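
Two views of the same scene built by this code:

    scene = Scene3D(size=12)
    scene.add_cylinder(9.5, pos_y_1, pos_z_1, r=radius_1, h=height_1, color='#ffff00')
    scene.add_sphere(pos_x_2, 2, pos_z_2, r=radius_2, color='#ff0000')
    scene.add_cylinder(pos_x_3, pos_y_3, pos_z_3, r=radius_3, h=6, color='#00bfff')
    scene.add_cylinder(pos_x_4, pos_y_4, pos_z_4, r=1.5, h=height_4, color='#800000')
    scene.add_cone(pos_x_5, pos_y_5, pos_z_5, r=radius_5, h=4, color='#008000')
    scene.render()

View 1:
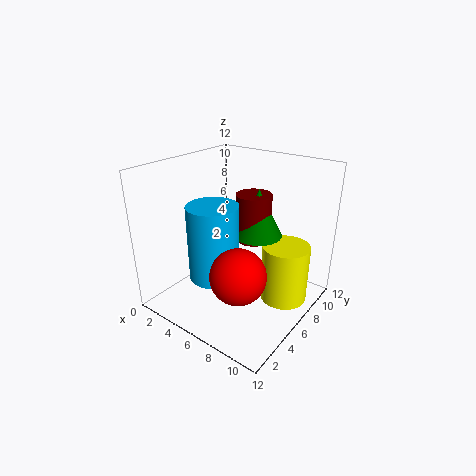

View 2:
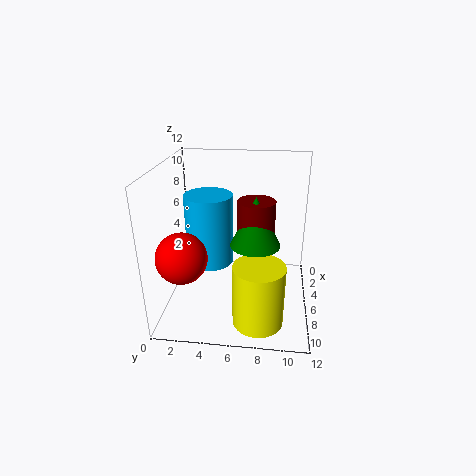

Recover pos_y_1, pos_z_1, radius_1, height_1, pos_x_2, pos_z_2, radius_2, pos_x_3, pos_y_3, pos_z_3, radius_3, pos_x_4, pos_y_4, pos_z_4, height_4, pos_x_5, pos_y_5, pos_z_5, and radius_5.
pos_y_1 = 8, pos_z_1 = 0.5, radius_1 = 2, height_1 = 5, pos_x_2 = 9, pos_z_2 = 5.5, radius_2 = 2, pos_x_3 = 5.5, pos_y_3 = 3.5, pos_z_3 = 3.5, radius_3 = 2, pos_x_4 = 6.5, pos_y_4 = 7.5, pos_z_4 = 5.5, height_4 = 4, pos_x_5 = 7, pos_y_5 = 7.5, pos_z_5 = 6, radius_5 = 2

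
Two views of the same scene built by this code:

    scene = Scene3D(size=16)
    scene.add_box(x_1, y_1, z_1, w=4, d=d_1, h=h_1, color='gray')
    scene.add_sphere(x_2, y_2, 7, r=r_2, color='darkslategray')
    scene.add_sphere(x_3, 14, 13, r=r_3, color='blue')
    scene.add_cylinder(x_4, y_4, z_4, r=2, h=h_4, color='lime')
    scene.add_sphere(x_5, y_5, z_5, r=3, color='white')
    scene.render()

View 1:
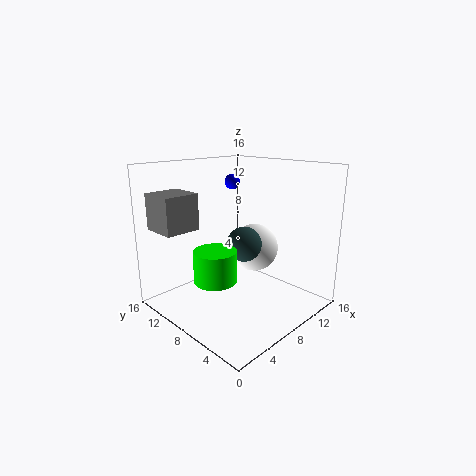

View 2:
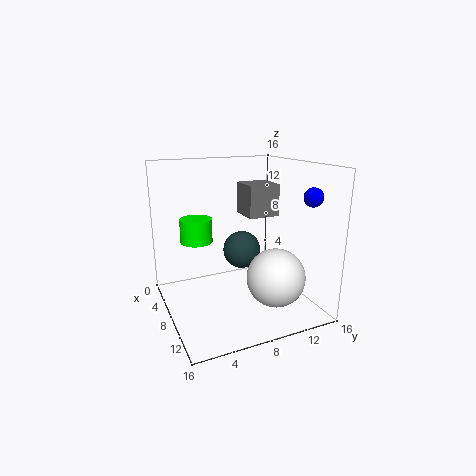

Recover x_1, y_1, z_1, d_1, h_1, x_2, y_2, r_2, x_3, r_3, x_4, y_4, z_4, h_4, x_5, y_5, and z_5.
x_1 = 1; y_1 = 11; z_1 = 9; d_1 = 4; h_1 = 4; x_2 = 9; y_2 = 8; r_2 = 2; x_3 = 13; r_3 = 1; x_4 = 2; y_4 = 5; z_4 = 6; h_4 = 3; x_5 = 13; y_5 = 10; z_5 = 5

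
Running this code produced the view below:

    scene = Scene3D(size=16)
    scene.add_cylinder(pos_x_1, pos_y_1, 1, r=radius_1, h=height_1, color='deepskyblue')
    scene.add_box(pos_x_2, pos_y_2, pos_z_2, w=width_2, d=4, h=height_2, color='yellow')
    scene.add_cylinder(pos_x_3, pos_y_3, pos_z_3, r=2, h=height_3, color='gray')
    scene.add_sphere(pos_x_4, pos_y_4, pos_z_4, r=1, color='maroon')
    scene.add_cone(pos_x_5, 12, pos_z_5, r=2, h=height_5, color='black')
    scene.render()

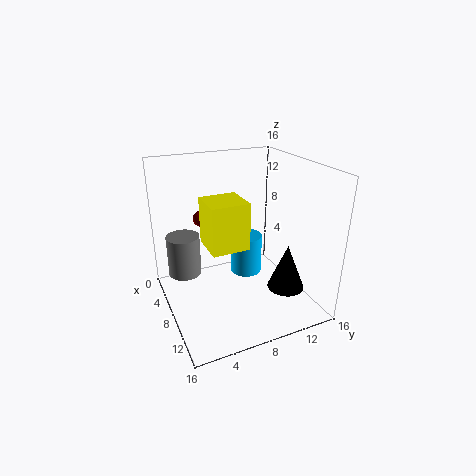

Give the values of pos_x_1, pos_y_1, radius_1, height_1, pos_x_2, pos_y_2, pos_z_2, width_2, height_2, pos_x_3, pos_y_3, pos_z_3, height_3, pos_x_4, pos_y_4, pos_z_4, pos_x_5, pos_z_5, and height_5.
pos_x_1 = 4
pos_y_1 = 11
radius_1 = 2
height_1 = 5
pos_x_2 = 7
pos_y_2 = 4
pos_z_2 = 8
width_2 = 4
height_2 = 5
pos_x_3 = 3
pos_y_3 = 3
pos_z_3 = 2
height_3 = 5
pos_x_4 = 1
pos_y_4 = 6
pos_z_4 = 8
pos_x_5 = 12
pos_z_5 = 3
height_5 = 5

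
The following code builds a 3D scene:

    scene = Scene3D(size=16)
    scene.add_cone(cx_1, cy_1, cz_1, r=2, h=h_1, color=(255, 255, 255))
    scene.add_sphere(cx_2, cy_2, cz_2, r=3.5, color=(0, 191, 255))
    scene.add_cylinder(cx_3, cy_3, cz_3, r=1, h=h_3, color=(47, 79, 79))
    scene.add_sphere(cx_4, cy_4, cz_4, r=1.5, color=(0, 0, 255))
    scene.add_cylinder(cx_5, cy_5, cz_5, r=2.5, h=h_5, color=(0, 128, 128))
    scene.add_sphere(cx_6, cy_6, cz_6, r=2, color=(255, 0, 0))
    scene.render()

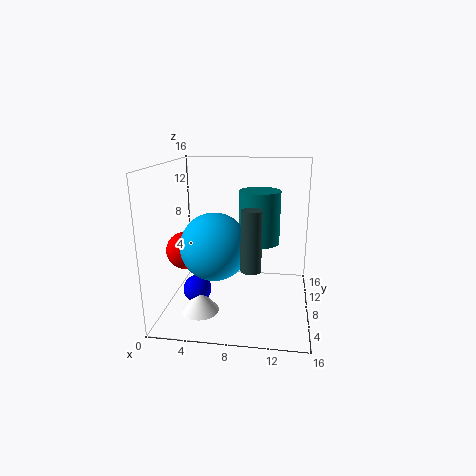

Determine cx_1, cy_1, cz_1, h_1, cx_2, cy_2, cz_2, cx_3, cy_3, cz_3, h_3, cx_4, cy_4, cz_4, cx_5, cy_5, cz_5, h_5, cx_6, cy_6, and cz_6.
cx_1 = 4.5, cy_1 = 4, cz_1 = 1, h_1 = 2.5, cx_2 = 6, cy_2 = 5, cz_2 = 8, cx_3 = 10, cy_3 = 3, cz_3 = 6.5, h_3 = 6, cx_4 = 4, cy_4 = 5, cz_4 = 3, cx_5 = 10, cy_5 = 12.5, cz_5 = 6, h_5 = 6.5, cx_6 = 2.5, cy_6 = 6, cz_6 = 7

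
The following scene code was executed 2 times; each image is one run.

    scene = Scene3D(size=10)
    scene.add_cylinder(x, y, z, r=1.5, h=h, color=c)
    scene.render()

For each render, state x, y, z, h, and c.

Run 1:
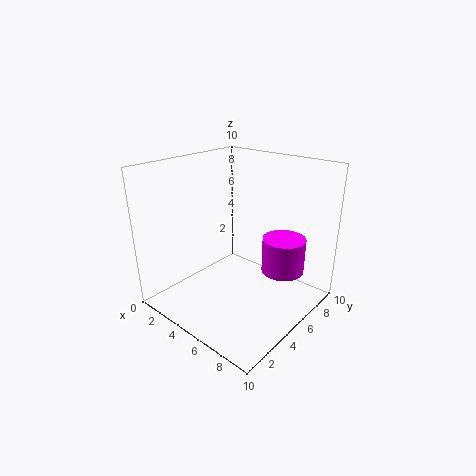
x = 7.5; y = 7; z = 2.5; h = 2.5; c = 'magenta'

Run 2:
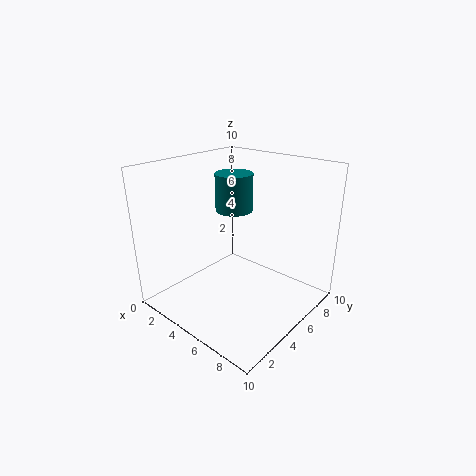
x = 2; y = 8; z = 5.5; h = 3; c = 'teal'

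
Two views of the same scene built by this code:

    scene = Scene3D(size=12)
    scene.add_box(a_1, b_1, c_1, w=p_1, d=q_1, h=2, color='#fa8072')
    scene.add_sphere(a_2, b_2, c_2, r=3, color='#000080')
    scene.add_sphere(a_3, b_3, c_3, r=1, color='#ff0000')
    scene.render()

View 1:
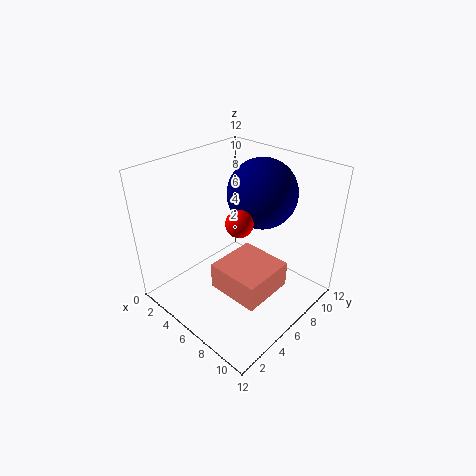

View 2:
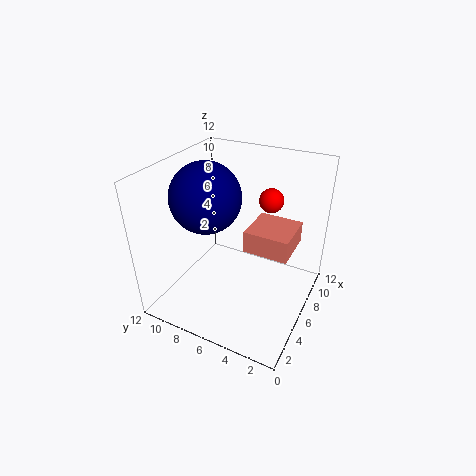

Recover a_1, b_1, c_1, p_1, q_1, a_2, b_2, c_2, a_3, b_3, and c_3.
a_1 = 7
b_1 = 2
c_1 = 4
p_1 = 4
q_1 = 4
a_2 = 6
b_2 = 9
c_2 = 9
a_3 = 8
b_3 = 4
c_3 = 9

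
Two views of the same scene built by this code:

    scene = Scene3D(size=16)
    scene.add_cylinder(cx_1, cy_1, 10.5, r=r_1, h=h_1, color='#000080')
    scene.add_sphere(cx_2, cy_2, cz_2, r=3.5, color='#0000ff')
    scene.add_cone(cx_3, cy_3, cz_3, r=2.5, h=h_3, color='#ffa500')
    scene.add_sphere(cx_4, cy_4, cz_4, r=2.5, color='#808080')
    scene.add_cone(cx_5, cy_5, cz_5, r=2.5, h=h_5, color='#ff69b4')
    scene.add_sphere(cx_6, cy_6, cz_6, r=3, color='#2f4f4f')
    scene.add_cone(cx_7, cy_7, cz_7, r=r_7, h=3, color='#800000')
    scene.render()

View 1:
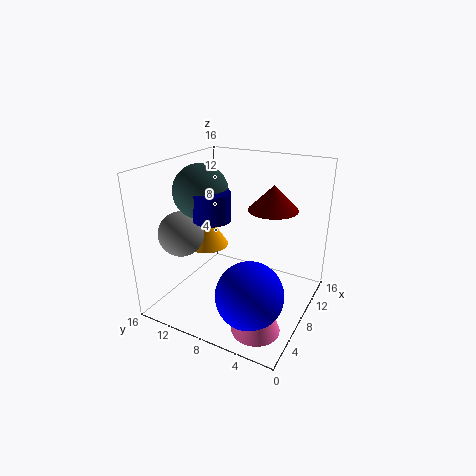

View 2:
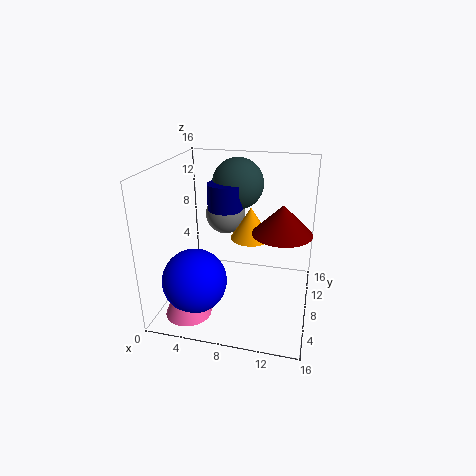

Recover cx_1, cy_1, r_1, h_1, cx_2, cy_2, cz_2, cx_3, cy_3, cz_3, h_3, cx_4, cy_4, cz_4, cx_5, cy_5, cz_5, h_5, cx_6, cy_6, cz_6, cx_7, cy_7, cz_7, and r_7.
cx_1 = 6
cy_1 = 10
r_1 = 2
h_1 = 3
cx_2 = 4
cy_2 = 4.5
cz_2 = 4
cx_3 = 8.5
cy_3 = 12.5
cz_3 = 6
h_3 = 4
cx_4 = 5
cy_4 = 13.5
cz_4 = 8.5
cx_5 = 3.5
cy_5 = 3.5
cz_5 = 0.5
h_5 = 6
cx_6 = 7
cy_6 = 12
cz_6 = 13
cx_7 = 13
cy_7 = 6
cz_7 = 10
r_7 = 3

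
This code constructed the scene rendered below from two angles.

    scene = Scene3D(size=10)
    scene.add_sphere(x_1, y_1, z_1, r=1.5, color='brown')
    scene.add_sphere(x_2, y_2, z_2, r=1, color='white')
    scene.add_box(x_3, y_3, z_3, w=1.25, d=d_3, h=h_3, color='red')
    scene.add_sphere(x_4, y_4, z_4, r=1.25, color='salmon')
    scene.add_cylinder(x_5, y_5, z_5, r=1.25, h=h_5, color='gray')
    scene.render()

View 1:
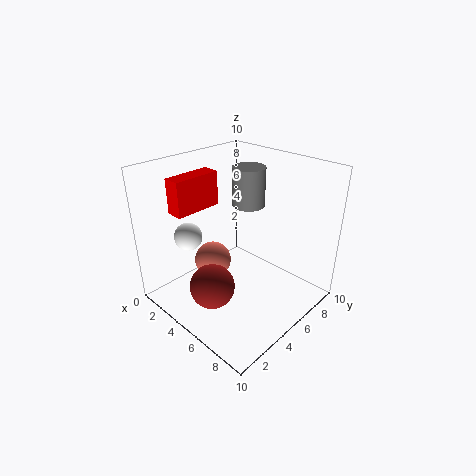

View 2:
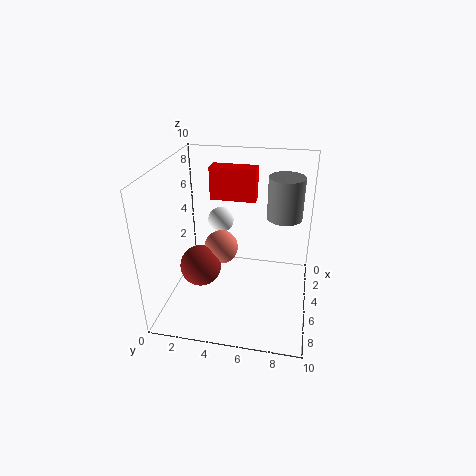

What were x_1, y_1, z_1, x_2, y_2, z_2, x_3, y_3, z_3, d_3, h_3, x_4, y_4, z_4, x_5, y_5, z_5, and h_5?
x_1 = 5.25
y_1 = 2.25
z_1 = 2.5
x_2 = 2
y_2 = 3
z_2 = 4.75
x_3 = 1
y_3 = 2.25
z_3 = 6.5
d_3 = 3.5
h_3 = 2.5
x_4 = 4
y_4 = 3.5
z_4 = 3.5
x_5 = 3.25
y_5 = 8
z_5 = 6
h_5 = 3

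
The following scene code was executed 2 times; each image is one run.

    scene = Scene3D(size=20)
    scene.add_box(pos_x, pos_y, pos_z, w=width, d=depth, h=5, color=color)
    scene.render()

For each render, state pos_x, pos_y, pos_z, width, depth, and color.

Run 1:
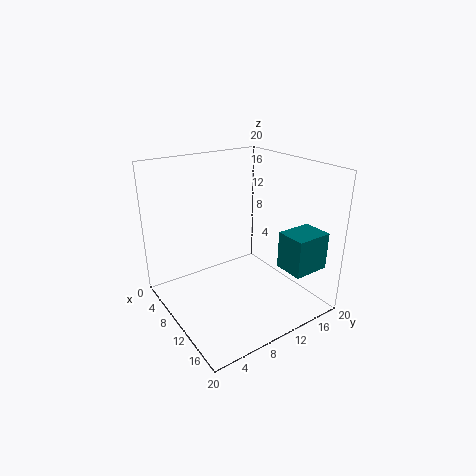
pos_x = 15; pos_y = 13; pos_z = 7; width = 4; depth = 5; color = 'teal'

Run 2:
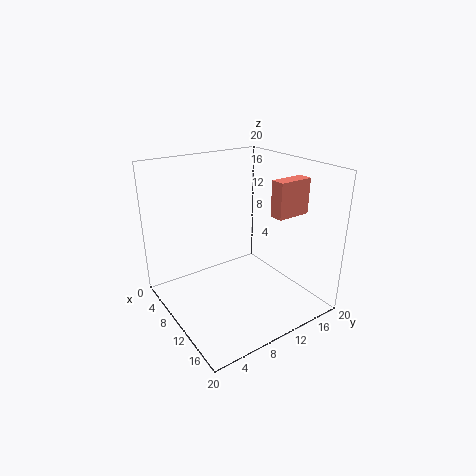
pos_x = 12; pos_y = 14; pos_z = 13; width = 2; depth = 5; color = 'salmon'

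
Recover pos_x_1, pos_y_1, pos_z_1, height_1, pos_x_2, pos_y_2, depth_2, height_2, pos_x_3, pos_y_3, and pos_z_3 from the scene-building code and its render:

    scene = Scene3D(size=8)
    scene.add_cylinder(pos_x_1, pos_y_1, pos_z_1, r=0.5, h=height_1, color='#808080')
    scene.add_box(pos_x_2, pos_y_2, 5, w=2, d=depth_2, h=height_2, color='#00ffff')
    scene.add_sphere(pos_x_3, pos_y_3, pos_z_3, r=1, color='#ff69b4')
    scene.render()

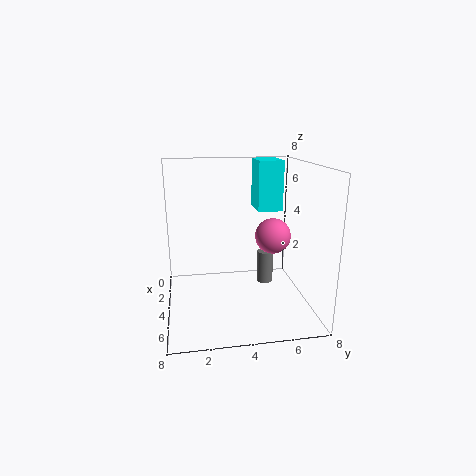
pos_x_1 = 2.5, pos_y_1 = 6, pos_z_1 = 0.5, height_1 = 2, pos_x_2 = 0.5, pos_y_2 = 5.5, depth_2 = 1.5, height_2 = 3, pos_x_3 = 4, pos_y_3 = 6, pos_z_3 = 4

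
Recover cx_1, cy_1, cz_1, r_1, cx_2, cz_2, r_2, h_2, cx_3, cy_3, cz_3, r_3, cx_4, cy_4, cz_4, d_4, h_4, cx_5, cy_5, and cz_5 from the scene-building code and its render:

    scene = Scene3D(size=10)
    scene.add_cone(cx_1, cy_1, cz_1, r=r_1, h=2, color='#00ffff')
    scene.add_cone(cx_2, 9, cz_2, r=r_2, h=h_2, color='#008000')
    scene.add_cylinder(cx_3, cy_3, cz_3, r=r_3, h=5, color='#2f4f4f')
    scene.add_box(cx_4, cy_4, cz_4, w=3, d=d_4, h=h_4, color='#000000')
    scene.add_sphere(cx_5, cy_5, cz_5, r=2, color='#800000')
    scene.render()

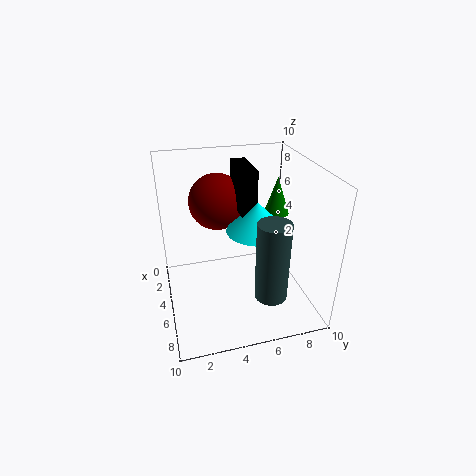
cx_1 = 6, cy_1 = 6, cz_1 = 6, r_1 = 2, cx_2 = 2, cz_2 = 5, r_2 = 1, h_2 = 3, cx_3 = 9, cy_3 = 6, cz_3 = 3, r_3 = 1, cx_4 = 3, cy_4 = 5, cz_4 = 7, d_4 = 1, h_4 = 3, cx_5 = 3, cy_5 = 4, cz_5 = 7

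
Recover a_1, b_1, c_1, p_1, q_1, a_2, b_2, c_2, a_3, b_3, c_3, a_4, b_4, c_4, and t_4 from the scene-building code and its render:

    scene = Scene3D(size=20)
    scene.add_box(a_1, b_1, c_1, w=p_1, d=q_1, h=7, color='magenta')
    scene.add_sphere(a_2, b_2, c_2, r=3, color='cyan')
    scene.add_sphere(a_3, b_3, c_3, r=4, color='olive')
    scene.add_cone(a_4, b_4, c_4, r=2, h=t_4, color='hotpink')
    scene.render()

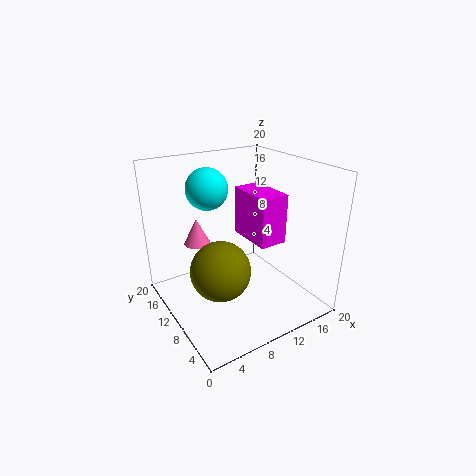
a_1 = 12
b_1 = 7
c_1 = 9
p_1 = 4
q_1 = 7
a_2 = 8
b_2 = 15
c_2 = 16
a_3 = 6
b_3 = 8
c_3 = 7
a_4 = 7
b_4 = 17
c_4 = 7
t_4 = 4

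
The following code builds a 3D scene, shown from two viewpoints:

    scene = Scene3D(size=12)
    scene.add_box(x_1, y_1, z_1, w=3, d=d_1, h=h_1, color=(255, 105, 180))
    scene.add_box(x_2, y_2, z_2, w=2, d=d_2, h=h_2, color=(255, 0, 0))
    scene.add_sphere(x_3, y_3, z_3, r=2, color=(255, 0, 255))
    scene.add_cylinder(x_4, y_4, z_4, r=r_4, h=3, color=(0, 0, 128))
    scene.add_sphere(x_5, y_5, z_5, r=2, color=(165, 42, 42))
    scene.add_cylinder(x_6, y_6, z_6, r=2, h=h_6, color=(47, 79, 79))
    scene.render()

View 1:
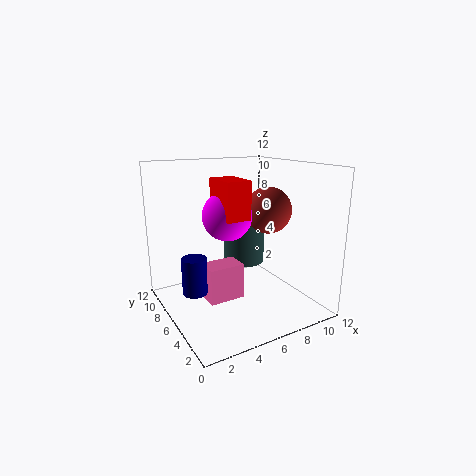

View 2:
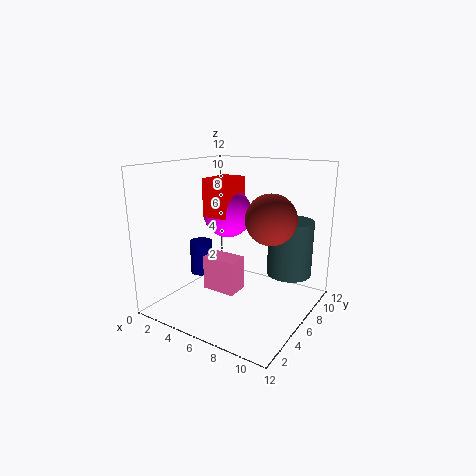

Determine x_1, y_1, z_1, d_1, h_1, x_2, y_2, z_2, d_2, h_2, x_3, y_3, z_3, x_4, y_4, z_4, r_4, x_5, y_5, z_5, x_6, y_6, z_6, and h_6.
x_1 = 3; y_1 = 5; z_1 = 1; d_1 = 2; h_1 = 3; x_2 = 4; y_2 = 4; z_2 = 8; d_2 = 3; h_2 = 3; x_3 = 5; y_3 = 6; z_3 = 8; x_4 = 2; y_4 = 6; z_4 = 2; r_4 = 1; x_5 = 9; y_5 = 6; z_5 = 8; x_6 = 9; y_6 = 10; z_6 = 2; h_6 = 5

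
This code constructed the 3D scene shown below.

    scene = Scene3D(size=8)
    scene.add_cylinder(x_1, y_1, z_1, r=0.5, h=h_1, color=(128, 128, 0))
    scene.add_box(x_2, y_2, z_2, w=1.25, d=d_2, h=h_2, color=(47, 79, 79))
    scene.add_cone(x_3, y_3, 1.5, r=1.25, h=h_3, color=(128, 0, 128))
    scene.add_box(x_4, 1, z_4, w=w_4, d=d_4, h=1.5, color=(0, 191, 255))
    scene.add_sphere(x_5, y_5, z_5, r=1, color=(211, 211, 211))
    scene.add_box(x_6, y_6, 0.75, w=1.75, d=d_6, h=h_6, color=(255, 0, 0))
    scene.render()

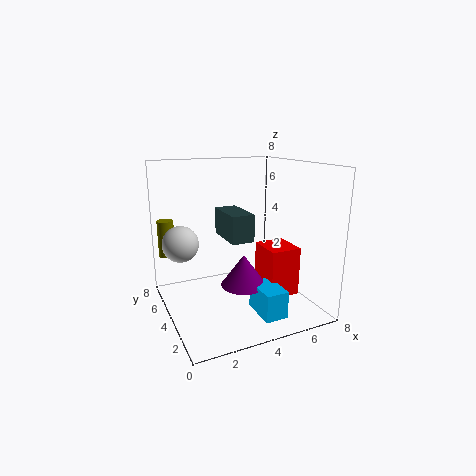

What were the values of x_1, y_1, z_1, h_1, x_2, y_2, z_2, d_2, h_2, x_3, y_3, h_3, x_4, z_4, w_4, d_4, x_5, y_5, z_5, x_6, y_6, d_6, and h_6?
x_1 = 0.75, y_1 = 7.5, z_1 = 2.25, h_1 = 2.25, x_2 = 3.25, y_2 = 3, z_2 = 4, d_2 = 2.5, h_2 = 1.5, x_3 = 4, y_3 = 3.25, h_3 = 1.75, x_4 = 4.25, z_4 = 0.25, w_4 = 1.25, d_4 = 2, x_5 = 1, y_5 = 5, z_5 = 3.75, x_6 = 5.25, y_6 = 2.25, d_6 = 2, h_6 = 2.75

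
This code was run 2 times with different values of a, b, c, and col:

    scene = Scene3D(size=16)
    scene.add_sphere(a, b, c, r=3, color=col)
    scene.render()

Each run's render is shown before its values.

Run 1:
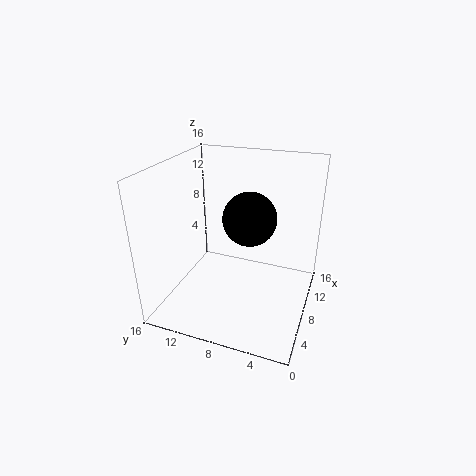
a = 9; b = 7; c = 10; col = 'black'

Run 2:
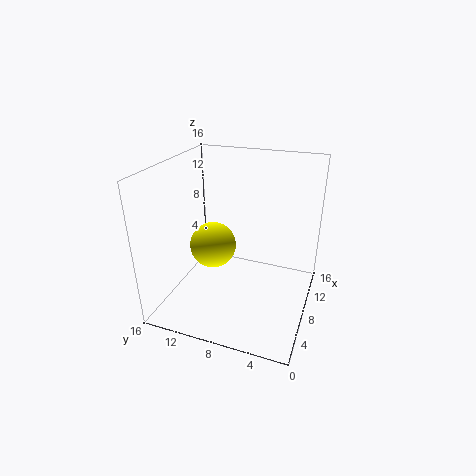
a = 12; b = 13; c = 4; col = 'yellow'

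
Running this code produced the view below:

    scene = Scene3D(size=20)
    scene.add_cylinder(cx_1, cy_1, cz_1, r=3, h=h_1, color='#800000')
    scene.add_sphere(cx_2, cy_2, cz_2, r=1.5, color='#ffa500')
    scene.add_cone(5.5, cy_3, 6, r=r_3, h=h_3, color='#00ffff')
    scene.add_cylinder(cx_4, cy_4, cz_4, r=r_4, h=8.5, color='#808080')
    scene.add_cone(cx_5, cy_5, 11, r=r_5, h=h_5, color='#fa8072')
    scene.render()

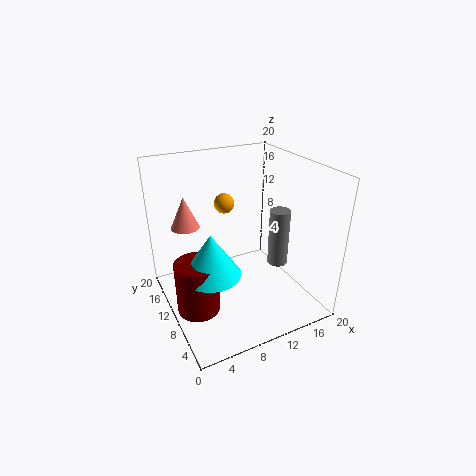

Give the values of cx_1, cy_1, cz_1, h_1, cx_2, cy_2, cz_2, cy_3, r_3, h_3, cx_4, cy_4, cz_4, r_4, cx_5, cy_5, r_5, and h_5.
cx_1 = 3.5, cy_1 = 9.5, cz_1 = 0.5, h_1 = 7.5, cx_2 = 10.5, cy_2 = 15.5, cz_2 = 13, cy_3 = 9, r_3 = 4, h_3 = 6, cx_4 = 16.5, cy_4 = 9.5, cz_4 = 4.5, r_4 = 1.5, cx_5 = 4, cy_5 = 14.5, r_5 = 2, h_5 = 4.5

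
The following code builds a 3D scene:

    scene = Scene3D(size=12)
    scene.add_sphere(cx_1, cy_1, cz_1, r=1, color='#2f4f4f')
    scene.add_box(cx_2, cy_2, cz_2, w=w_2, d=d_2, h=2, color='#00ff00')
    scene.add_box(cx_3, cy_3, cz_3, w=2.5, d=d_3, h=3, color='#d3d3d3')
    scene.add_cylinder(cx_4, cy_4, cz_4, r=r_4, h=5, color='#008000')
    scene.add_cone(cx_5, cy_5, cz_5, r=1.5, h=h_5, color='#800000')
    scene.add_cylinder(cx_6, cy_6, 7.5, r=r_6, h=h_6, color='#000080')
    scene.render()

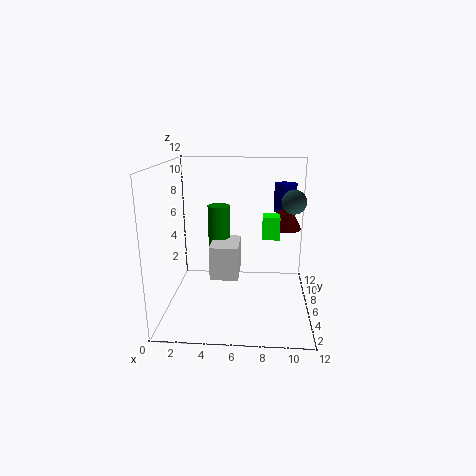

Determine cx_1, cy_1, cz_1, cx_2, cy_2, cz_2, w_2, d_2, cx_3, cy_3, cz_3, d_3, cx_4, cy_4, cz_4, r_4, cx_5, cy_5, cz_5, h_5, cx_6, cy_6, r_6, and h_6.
cx_1 = 10.5, cy_1 = 6.5, cz_1 = 9, cx_2 = 8, cy_2 = 7, cz_2 = 5.5, w_2 = 1.5, d_2 = 1.5, cx_3 = 3.5, cy_3 = 6, cz_3 = 2, d_3 = 3.5, cx_4 = 4, cy_4 = 9, cz_4 = 3, r_4 = 1, cx_5 = 10, cy_5 = 9, cz_5 = 6, h_5 = 3, cx_6 = 10, cy_6 = 9.5, r_6 = 1, h_6 = 2.5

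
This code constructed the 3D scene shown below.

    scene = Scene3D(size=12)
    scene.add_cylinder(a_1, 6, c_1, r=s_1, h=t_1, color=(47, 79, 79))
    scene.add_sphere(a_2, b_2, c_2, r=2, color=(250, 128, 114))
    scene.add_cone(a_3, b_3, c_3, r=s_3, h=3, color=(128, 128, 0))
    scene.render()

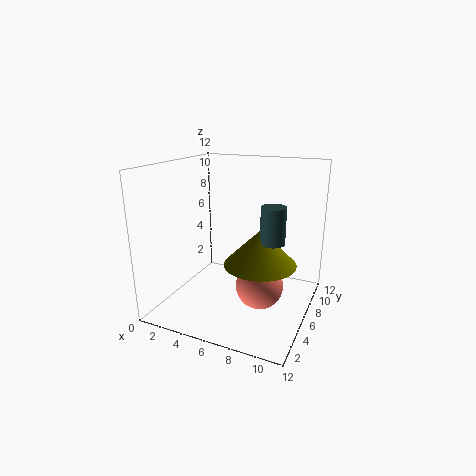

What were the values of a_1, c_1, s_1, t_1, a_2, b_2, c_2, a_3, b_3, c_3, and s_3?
a_1 = 9
c_1 = 6
s_1 = 1
t_1 = 3
a_2 = 8
b_2 = 6
c_2 = 2
a_3 = 8
b_3 = 6
c_3 = 4
s_3 = 3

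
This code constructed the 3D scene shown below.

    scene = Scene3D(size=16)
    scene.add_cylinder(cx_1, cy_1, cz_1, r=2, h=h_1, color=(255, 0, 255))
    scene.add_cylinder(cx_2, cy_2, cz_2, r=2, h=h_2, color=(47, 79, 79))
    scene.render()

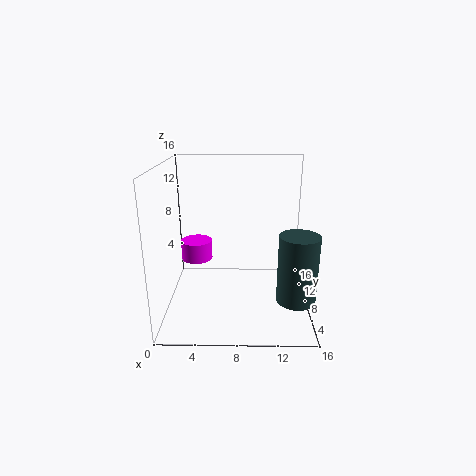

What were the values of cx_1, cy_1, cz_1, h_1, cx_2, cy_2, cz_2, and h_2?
cx_1 = 2.5, cy_1 = 13.5, cz_1 = 3, h_1 = 2.5, cx_2 = 14, cy_2 = 3.5, cz_2 = 3, h_2 = 7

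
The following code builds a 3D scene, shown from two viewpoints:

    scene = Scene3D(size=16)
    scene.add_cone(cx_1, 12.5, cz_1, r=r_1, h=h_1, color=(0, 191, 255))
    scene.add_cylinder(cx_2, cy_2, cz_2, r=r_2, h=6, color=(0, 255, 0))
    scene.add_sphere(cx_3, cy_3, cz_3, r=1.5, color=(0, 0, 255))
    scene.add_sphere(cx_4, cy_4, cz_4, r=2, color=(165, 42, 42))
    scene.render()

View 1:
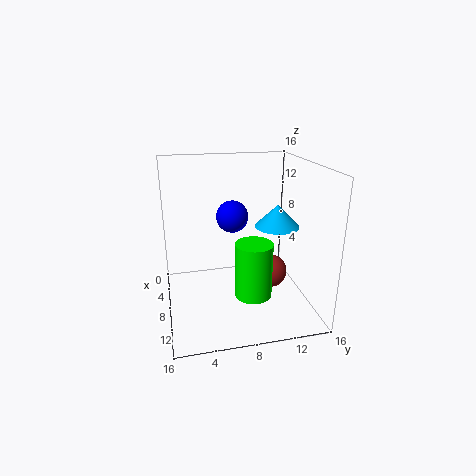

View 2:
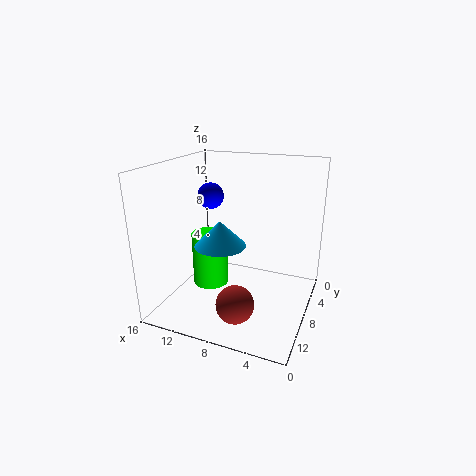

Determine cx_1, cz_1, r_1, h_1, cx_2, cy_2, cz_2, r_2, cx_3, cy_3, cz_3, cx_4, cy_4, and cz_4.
cx_1 = 8
cz_1 = 9
r_1 = 2.5
h_1 = 2.5
cx_2 = 11
cy_2 = 9
cz_2 = 2.5
r_2 = 2
cx_3 = 12
cy_3 = 6.5
cz_3 = 12
cx_4 = 6.5
cy_4 = 12.5
cz_4 = 2.5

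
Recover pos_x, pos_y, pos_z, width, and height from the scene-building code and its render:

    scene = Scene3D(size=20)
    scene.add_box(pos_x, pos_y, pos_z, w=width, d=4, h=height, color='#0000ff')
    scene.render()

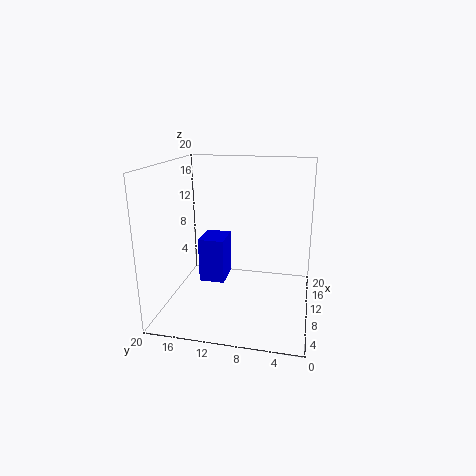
pos_x = 13, pos_y = 13, pos_z = 1, width = 5, height = 7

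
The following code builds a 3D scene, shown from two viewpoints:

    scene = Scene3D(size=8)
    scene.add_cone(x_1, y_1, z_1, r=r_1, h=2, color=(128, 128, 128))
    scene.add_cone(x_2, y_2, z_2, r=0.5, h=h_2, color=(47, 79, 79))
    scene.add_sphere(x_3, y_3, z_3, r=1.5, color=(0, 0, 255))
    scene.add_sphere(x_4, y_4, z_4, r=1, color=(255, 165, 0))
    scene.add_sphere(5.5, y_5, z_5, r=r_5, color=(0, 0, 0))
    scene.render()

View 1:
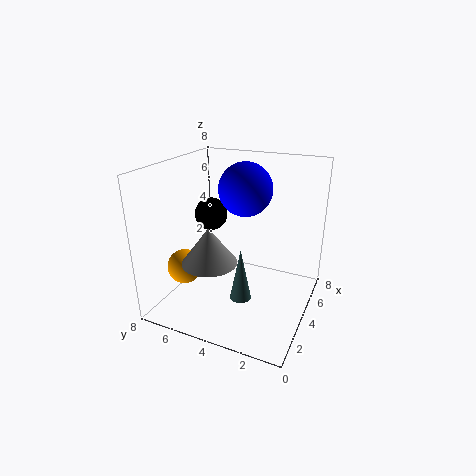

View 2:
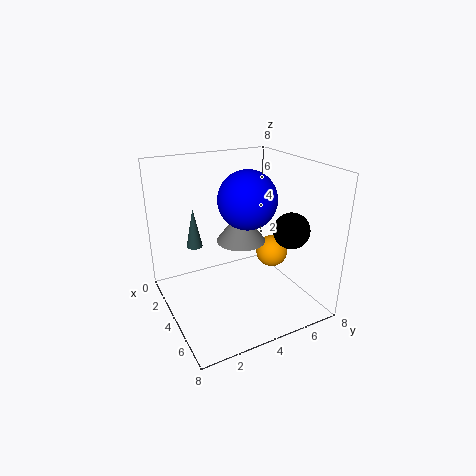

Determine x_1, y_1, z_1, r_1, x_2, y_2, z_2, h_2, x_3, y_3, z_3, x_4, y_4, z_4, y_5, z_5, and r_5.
x_1 = 2.5, y_1 = 5, z_1 = 3, r_1 = 1.5, x_2 = 1, y_2 = 2.5, z_2 = 2.5, h_2 = 2.5, x_3 = 5, y_3 = 4, z_3 = 6.5, x_4 = 3, y_4 = 7, z_4 = 2, y_5 = 6.5, z_5 = 4.5, r_5 = 1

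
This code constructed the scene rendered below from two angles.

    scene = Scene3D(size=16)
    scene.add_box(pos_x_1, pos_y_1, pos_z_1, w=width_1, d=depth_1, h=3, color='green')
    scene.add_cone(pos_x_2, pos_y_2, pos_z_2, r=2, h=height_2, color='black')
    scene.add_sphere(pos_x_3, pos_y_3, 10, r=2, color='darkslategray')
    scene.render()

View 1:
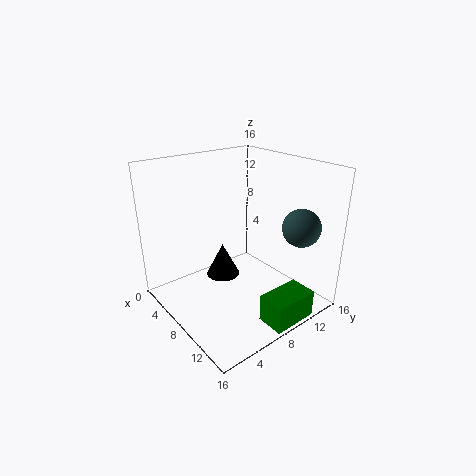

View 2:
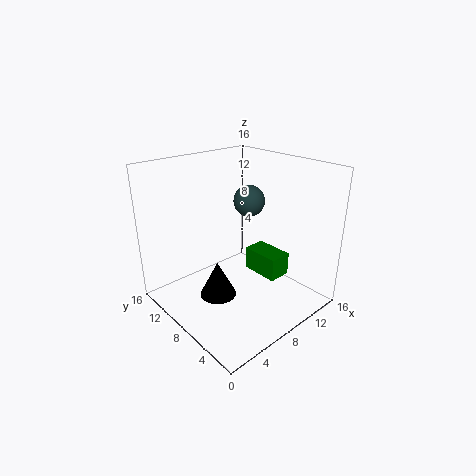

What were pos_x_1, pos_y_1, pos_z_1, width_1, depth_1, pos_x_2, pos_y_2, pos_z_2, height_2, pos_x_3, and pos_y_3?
pos_x_1 = 13; pos_y_1 = 7; pos_z_1 = 0.5; width_1 = 3; depth_1 = 5; pos_x_2 = 5; pos_y_2 = 8; pos_z_2 = 2; height_2 = 4; pos_x_3 = 13.5; pos_y_3 = 12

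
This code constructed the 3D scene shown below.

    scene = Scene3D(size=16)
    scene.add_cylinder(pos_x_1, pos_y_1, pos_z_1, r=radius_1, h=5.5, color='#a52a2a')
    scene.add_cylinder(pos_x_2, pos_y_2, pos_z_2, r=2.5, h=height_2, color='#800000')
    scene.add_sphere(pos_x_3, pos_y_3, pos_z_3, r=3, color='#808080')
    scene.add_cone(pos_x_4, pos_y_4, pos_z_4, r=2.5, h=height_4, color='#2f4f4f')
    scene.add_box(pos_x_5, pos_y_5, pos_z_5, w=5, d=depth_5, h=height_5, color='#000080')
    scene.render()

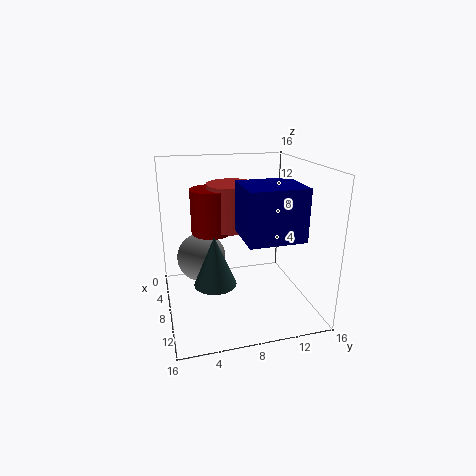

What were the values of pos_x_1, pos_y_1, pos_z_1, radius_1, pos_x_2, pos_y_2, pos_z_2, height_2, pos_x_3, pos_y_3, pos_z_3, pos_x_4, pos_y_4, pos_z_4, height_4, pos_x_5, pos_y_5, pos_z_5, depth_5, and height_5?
pos_x_1 = 3, pos_y_1 = 8.5, pos_z_1 = 7.5, radius_1 = 3, pos_x_2 = 3, pos_y_2 = 6, pos_z_2 = 7, height_2 = 5.5, pos_x_3 = 3.5, pos_y_3 = 4.5, pos_z_3 = 4, pos_x_4 = 7, pos_y_4 = 5.5, pos_z_4 = 2, height_4 = 6, pos_x_5 = 10.5, pos_y_5 = 7, pos_z_5 = 10, depth_5 = 5.5, height_5 = 5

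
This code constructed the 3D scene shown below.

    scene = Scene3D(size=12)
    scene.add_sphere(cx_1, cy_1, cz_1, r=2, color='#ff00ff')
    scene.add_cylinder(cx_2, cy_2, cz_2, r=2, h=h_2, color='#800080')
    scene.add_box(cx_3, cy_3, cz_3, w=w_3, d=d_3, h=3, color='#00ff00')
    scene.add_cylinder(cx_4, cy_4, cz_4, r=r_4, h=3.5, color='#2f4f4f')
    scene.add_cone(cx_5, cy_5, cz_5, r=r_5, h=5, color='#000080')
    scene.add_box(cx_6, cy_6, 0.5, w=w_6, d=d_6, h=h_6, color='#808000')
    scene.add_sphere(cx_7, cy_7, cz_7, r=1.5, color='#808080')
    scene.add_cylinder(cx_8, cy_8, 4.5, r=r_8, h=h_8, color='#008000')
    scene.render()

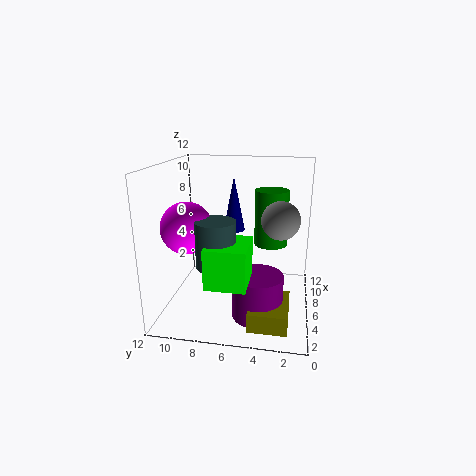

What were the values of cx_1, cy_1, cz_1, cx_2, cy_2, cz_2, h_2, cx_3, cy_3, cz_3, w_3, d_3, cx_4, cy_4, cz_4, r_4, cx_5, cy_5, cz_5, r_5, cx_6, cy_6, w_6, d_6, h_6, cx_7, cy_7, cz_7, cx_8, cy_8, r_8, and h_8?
cx_1 = 3.5; cy_1 = 9.5; cz_1 = 7.5; cx_2 = 3.5; cy_2 = 4; cz_2 = 0.5; h_2 = 3.5; cx_3 = 0.5; cy_3 = 4.5; cz_3 = 4; w_3 = 3.5; d_3 = 3; cx_4 = 2.5; cy_4 = 7; cz_4 = 5; r_4 = 1.5; cx_5 = 9.5; cy_5 = 7; cz_5 = 5.5; r_5 = 1; cx_6 = 1; cy_6 = 1.5; w_6 = 4; d_6 = 3; h_6 = 1.5; cx_7 = 5; cy_7 = 2.5; cz_7 = 8; cx_8 = 9; cy_8 = 3.5; r_8 = 1.5; h_8 = 5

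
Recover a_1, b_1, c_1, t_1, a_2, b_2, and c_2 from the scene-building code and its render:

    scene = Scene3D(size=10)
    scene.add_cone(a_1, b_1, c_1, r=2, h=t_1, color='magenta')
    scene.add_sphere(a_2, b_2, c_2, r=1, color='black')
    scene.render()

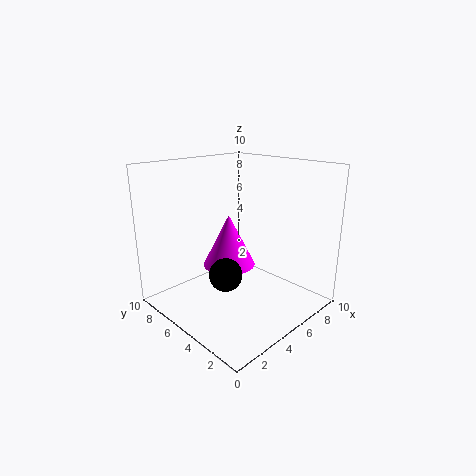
a_1 = 6, b_1 = 7, c_1 = 2, t_1 = 4, a_2 = 2, b_2 = 3, c_2 = 4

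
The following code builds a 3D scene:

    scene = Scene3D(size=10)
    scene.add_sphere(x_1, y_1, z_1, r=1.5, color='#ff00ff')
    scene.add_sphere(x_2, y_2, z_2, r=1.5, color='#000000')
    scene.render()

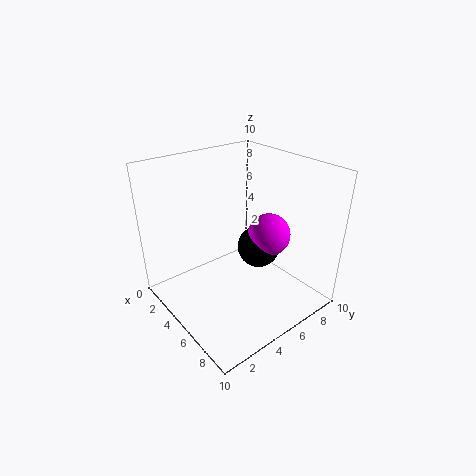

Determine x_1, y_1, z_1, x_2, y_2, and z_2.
x_1 = 6; y_1 = 7; z_1 = 5; x_2 = 5.5; y_2 = 6.5; z_2 = 4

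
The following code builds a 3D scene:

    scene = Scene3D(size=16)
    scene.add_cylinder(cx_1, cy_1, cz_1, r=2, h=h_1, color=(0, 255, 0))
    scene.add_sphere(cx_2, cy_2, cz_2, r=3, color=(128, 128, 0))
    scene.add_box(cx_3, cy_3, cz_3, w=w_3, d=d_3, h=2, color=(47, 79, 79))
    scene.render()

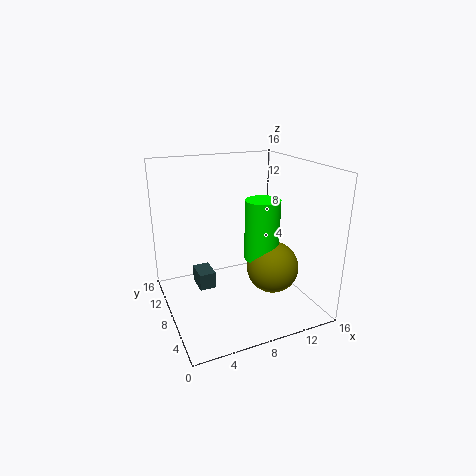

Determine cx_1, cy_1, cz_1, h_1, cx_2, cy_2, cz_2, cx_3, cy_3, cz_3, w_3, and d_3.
cx_1 = 11; cy_1 = 8; cz_1 = 5; h_1 = 7; cx_2 = 12; cy_2 = 7; cz_2 = 4; cx_3 = 4; cy_3 = 10; cz_3 = 1; w_3 = 2; d_3 = 3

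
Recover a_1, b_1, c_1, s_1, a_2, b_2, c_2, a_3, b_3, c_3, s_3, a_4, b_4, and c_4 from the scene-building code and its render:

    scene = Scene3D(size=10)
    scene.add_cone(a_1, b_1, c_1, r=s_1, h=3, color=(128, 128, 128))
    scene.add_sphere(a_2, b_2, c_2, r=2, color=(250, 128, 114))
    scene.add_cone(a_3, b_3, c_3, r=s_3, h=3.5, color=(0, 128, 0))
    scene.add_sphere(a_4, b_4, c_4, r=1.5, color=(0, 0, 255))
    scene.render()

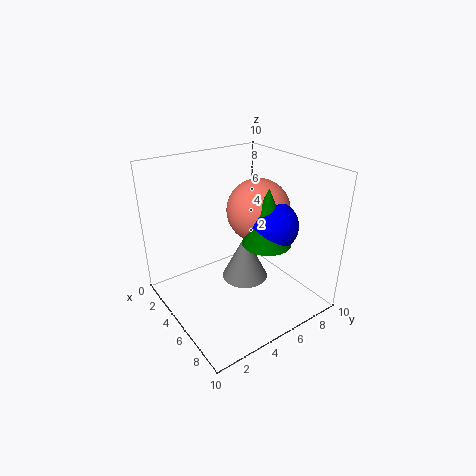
a_1 = 6.5, b_1 = 4.5, c_1 = 3, s_1 = 1.5, a_2 = 6.5, b_2 = 5.5, c_2 = 7.5, a_3 = 8, b_3 = 5, c_3 = 6, s_3 = 1.5, a_4 = 8, b_4 = 5.5, c_4 = 7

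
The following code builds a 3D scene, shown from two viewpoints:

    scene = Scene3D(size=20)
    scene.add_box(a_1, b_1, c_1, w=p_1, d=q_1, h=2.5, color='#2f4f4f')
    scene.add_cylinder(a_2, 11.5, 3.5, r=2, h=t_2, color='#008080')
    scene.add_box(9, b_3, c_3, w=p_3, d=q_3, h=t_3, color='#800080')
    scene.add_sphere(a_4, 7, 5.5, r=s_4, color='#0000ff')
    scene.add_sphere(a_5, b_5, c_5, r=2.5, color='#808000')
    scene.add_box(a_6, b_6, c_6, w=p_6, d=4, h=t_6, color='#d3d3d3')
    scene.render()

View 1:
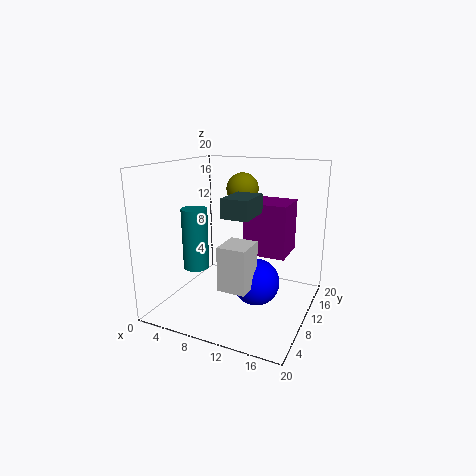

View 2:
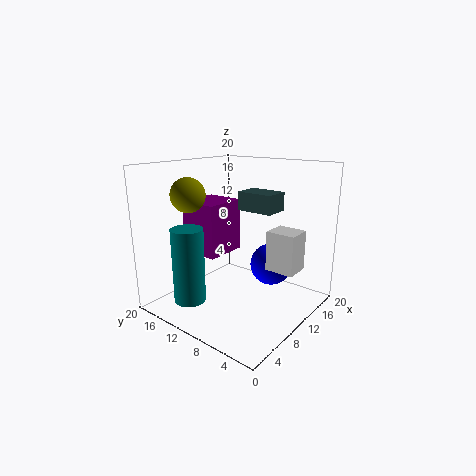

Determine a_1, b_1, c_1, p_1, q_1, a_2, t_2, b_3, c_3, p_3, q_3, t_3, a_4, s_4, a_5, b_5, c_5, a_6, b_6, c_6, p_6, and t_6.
a_1 = 10
b_1 = 5
c_1 = 14
p_1 = 3.5
q_1 = 5
a_2 = 2
t_2 = 9.5
b_3 = 14
c_3 = 6
p_3 = 6.5
q_3 = 6
t_3 = 8
a_4 = 14
s_4 = 3
a_5 = 7.5
b_5 = 17
c_5 = 15.5
a_6 = 11
b_6 = 2
c_6 = 6
p_6 = 3.5
t_6 = 5.5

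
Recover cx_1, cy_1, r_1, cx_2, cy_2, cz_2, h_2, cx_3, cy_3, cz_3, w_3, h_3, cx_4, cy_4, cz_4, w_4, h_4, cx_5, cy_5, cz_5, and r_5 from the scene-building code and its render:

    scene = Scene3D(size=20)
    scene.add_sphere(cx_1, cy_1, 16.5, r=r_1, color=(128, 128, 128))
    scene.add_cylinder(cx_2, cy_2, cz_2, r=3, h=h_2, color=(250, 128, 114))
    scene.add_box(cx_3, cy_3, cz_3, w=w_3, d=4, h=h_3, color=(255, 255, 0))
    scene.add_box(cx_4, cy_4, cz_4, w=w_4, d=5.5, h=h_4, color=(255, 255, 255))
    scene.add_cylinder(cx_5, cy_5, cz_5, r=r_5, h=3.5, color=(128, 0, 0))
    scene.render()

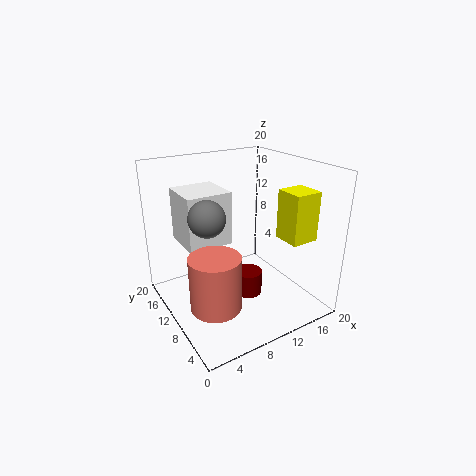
cx_1 = 2.5; cy_1 = 4; r_1 = 2; cx_2 = 3; cy_2 = 3.5; cz_2 = 5.5; h_2 = 6.5; cx_3 = 15.5; cy_3 = 4.5; cz_3 = 9.5; w_3 = 4; h_3 = 7; cx_4 = 1.5; cy_4 = 6.5; cz_4 = 11.5; w_4 = 5.5; h_4 = 6.5; cx_5 = 11.5; cy_5 = 9.5; cz_5 = 1; r_5 = 2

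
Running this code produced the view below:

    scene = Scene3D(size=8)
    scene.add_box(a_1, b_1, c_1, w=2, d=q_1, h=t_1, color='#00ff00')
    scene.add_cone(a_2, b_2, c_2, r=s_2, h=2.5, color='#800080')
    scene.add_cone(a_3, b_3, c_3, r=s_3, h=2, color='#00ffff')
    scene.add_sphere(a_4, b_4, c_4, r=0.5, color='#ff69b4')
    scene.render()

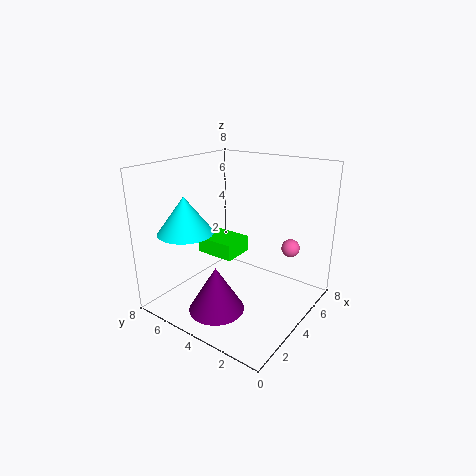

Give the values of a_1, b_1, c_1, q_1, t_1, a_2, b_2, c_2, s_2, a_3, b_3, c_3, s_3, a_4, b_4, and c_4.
a_1 = 4.5; b_1 = 5; c_1 = 2; q_1 = 2.5; t_1 = 1; a_2 = 2; b_2 = 4; c_2 = 0.5; s_2 = 1.5; a_3 = 2; b_3 = 6; c_3 = 4.5; s_3 = 1.5; a_4 = 5.5; b_4 = 1.5; c_4 = 3.5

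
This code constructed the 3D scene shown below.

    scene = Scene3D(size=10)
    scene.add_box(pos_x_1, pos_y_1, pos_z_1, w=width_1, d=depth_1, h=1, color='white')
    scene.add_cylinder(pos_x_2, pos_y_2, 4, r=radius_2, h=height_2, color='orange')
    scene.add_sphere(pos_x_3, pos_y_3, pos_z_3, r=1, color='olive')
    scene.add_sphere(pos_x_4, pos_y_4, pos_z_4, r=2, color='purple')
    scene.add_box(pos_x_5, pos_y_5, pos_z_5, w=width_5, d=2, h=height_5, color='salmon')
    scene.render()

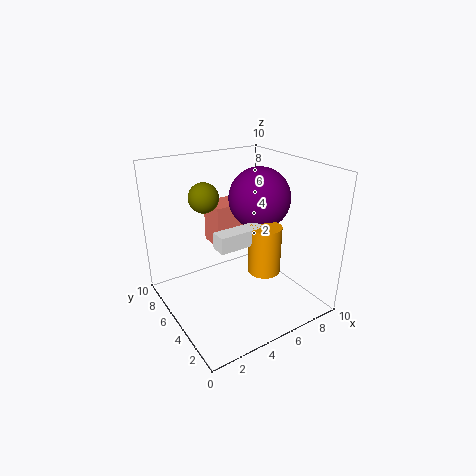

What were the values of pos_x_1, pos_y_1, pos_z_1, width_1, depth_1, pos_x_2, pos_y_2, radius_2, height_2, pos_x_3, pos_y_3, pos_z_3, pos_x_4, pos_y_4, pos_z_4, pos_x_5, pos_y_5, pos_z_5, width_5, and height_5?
pos_x_1 = 2, pos_y_1 = 2, pos_z_1 = 6, width_1 = 3, depth_1 = 1, pos_x_2 = 5, pos_y_2 = 2, radius_2 = 1, height_2 = 3, pos_x_3 = 3, pos_y_3 = 6, pos_z_3 = 8, pos_x_4 = 6, pos_y_4 = 4, pos_z_4 = 8, pos_x_5 = 4, pos_y_5 = 6, pos_z_5 = 4, width_5 = 3, height_5 = 3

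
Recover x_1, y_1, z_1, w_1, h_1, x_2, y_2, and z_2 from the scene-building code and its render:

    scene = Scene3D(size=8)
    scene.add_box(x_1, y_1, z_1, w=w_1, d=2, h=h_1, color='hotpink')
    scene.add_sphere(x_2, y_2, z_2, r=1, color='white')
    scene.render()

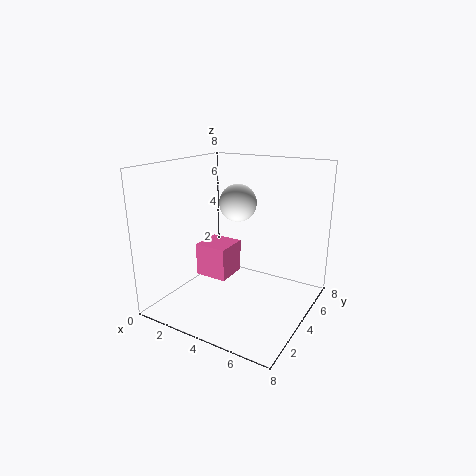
x_1 = 1; y_1 = 4; z_1 = 1; w_1 = 2; h_1 = 2; x_2 = 4; y_2 = 4; z_2 = 6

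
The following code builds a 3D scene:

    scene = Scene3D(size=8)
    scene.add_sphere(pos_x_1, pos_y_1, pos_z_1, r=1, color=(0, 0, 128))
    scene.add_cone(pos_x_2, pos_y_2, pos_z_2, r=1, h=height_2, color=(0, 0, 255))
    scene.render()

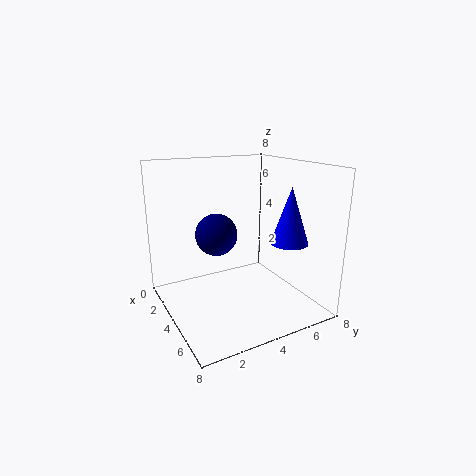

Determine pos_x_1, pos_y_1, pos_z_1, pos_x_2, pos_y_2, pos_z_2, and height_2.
pos_x_1 = 5.5, pos_y_1 = 2, pos_z_1 = 5, pos_x_2 = 6, pos_y_2 = 6, pos_z_2 = 4, height_2 = 3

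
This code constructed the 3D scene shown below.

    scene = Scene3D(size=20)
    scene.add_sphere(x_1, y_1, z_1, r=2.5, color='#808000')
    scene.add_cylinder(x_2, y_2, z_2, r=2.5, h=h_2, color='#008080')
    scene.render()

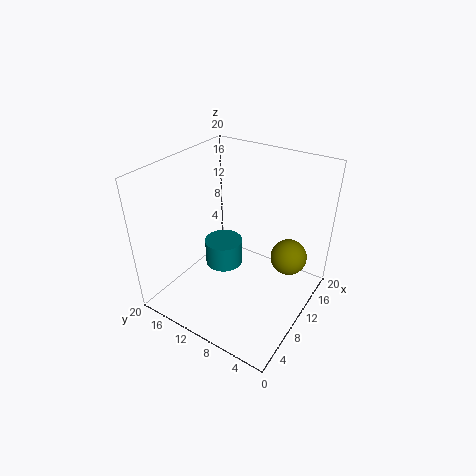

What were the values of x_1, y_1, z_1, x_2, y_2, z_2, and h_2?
x_1 = 13
y_1 = 3.5
z_1 = 7.5
x_2 = 8
y_2 = 11
z_2 = 7
h_2 = 3.5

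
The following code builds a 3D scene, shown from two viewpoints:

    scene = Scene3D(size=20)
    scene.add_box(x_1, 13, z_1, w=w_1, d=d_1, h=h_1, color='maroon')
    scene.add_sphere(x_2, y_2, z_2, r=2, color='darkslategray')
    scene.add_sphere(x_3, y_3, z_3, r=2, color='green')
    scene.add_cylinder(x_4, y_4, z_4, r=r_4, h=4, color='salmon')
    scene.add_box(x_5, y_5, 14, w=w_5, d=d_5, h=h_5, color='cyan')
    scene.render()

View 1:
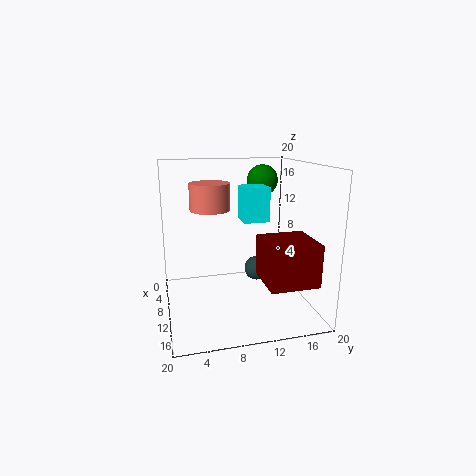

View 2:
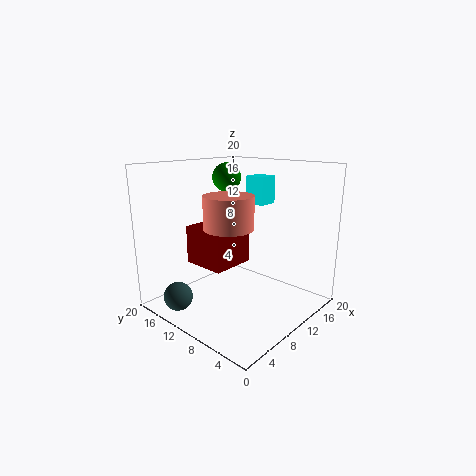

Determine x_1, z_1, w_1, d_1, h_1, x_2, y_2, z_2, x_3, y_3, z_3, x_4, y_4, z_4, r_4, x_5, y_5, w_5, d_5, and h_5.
x_1 = 9; z_1 = 4; w_1 = 7; d_1 = 7; h_1 = 6; x_2 = 3; y_2 = 15; z_2 = 2; x_3 = 11; y_3 = 13; z_3 = 18; x_4 = 5; y_4 = 7; z_4 = 13; r_4 = 3; x_5 = 14; y_5 = 9; w_5 = 3; d_5 = 3; h_5 = 4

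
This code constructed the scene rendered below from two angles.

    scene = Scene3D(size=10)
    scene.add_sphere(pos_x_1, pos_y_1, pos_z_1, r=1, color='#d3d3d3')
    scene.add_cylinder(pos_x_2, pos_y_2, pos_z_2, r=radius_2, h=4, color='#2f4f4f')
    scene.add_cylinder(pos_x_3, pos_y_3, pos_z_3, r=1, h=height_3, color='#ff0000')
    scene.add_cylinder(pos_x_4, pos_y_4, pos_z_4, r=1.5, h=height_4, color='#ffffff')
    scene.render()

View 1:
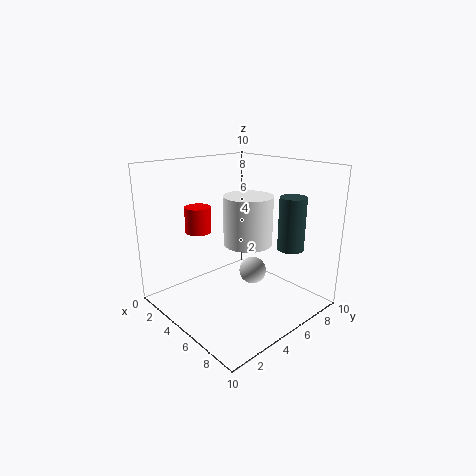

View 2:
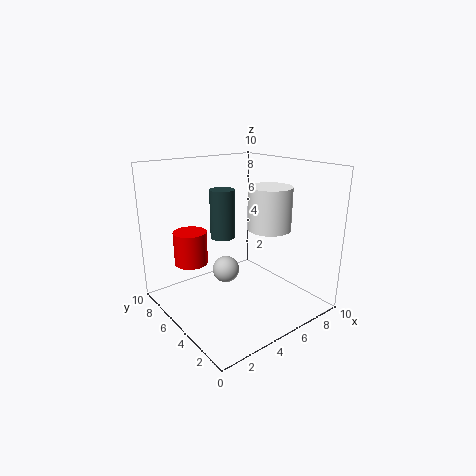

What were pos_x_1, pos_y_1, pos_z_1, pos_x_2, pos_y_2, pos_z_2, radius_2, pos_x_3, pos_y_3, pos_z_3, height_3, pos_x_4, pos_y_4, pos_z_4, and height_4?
pos_x_1 = 5; pos_y_1 = 6.5; pos_z_1 = 2; pos_x_2 = 6.5; pos_y_2 = 9; pos_z_2 = 3.5; radius_2 = 1; pos_x_3 = 1; pos_y_3 = 4.5; pos_z_3 = 4.5; height_3 = 2; pos_x_4 = 7; pos_y_4 = 4; pos_z_4 = 5.5; height_4 = 3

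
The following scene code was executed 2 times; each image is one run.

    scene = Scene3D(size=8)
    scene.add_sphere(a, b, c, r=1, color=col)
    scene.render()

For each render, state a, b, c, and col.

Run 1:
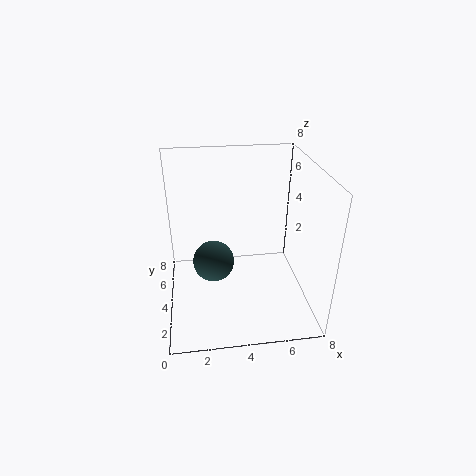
a = 2.5; b = 2; c = 4; col = 'darkslategray'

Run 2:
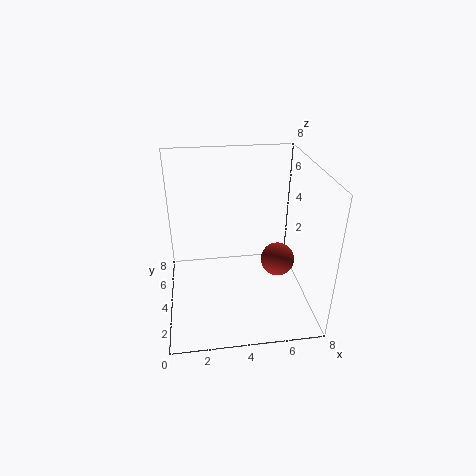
a = 6.5; b = 4.5; c = 2; col = 'brown'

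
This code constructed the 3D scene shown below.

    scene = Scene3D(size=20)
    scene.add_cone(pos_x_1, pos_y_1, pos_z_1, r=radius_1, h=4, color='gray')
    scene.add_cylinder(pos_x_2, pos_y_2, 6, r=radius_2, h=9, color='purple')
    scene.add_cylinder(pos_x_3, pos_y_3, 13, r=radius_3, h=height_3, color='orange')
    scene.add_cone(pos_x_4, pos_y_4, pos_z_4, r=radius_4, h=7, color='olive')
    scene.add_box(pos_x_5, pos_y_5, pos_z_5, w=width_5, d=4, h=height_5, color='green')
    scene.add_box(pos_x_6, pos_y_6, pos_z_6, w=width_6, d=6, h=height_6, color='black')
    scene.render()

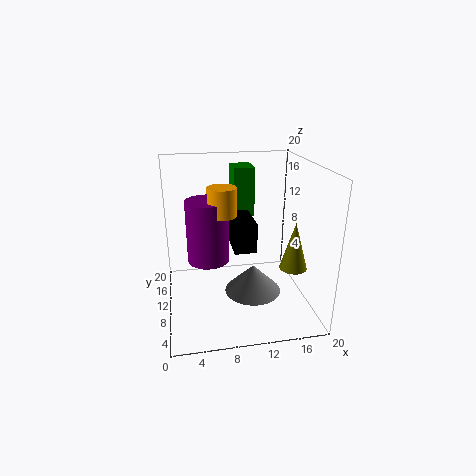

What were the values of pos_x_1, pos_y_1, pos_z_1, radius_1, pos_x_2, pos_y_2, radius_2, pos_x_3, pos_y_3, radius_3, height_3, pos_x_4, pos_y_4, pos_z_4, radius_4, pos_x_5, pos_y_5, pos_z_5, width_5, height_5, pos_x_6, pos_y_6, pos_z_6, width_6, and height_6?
pos_x_1 = 12; pos_y_1 = 9; pos_z_1 = 2; radius_1 = 4; pos_x_2 = 6; pos_y_2 = 12; radius_2 = 3; pos_x_3 = 8; pos_y_3 = 11; radius_3 = 2; height_3 = 4; pos_x_4 = 18; pos_y_4 = 9; pos_z_4 = 5; radius_4 = 2; pos_x_5 = 10; pos_y_5 = 13; pos_z_5 = 12; width_5 = 3; height_5 = 7; pos_x_6 = 9; pos_y_6 = 7; pos_z_6 = 9; width_6 = 3; height_6 = 4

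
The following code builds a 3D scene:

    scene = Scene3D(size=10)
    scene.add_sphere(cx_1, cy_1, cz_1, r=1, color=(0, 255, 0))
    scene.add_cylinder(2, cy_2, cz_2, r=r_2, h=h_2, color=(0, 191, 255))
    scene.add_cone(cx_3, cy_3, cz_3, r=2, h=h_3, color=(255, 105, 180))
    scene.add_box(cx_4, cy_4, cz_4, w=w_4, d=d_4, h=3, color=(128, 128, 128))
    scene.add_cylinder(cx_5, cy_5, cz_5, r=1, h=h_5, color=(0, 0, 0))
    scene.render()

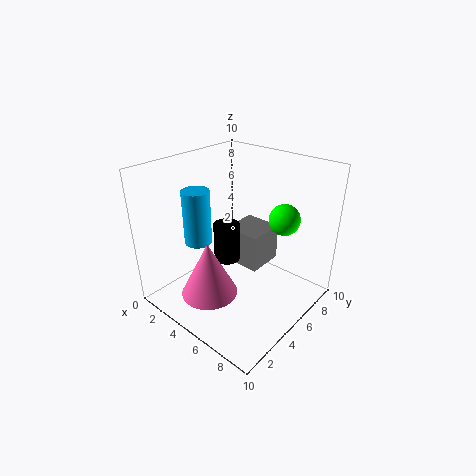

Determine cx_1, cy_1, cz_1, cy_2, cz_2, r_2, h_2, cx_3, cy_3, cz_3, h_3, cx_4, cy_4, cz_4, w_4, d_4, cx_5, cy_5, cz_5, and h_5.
cx_1 = 8
cy_1 = 6
cz_1 = 7
cy_2 = 4
cz_2 = 4
r_2 = 1
h_2 = 4
cx_3 = 4
cy_3 = 3
cz_3 = 1
h_3 = 4
cx_4 = 2
cy_4 = 7
cz_4 = 1
w_4 = 3
d_4 = 3
cx_5 = 3
cy_5 = 6
cz_5 = 2
h_5 = 3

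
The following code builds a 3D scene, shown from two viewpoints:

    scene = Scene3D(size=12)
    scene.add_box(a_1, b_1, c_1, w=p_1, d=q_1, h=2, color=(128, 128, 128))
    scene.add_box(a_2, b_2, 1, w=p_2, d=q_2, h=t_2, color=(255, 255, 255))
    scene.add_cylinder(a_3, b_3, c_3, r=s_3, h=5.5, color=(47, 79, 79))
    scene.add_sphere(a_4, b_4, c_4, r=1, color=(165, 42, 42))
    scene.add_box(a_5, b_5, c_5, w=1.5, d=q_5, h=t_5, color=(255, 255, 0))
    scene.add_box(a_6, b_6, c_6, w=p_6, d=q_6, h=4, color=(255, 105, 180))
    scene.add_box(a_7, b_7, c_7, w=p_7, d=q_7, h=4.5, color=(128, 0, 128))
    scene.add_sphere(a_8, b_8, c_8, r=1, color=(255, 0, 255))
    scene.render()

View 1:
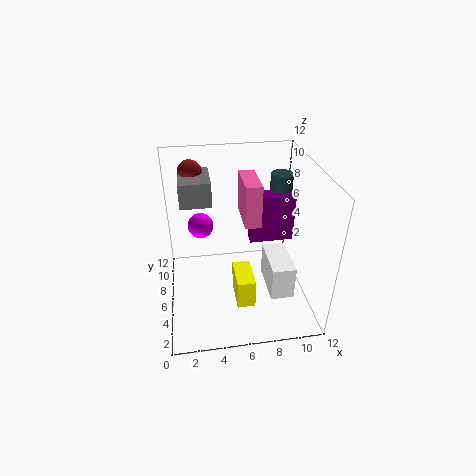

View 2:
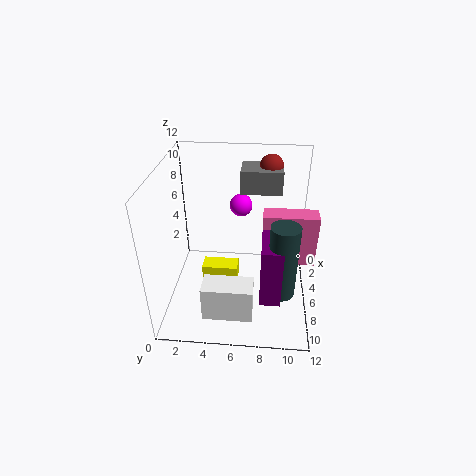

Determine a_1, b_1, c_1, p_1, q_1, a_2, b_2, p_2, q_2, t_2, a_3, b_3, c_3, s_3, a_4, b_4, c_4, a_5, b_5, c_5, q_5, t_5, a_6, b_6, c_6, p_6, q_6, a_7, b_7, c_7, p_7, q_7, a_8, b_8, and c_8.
a_1 = 1.5, b_1 = 6, c_1 = 9, p_1 = 2.5, q_1 = 3.5, a_2 = 8.5, b_2 = 3.5, p_2 = 2, q_2 = 4, t_2 = 3, a_3 = 10.5, b_3 = 9.5, c_3 = 4.5, s_3 = 1, a_4 = 2.5, b_4 = 8.5, c_4 = 11, a_5 = 5.5, b_5 = 3, c_5 = 1, q_5 = 3, t_5 = 2.5, a_6 = 7, b_6 = 8, c_6 = 5.5, p_6 = 1.5, q_6 = 4, a_7 = 7.5, b_7 = 8, c_7 = 4, p_7 = 4, q_7 = 1.5, a_8 = 3, b_8 = 6, c_8 = 7.5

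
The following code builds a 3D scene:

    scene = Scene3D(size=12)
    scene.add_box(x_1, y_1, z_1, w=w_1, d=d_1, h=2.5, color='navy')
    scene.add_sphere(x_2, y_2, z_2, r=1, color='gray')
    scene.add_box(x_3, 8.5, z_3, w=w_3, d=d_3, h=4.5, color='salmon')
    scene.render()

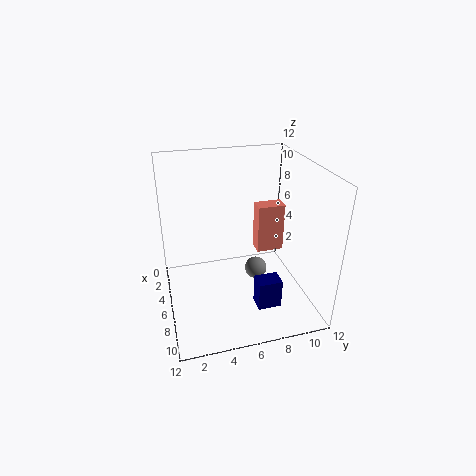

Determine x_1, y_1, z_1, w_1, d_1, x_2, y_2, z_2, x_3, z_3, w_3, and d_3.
x_1 = 7.5; y_1 = 7; z_1 = 0.5; w_1 = 1.5; d_1 = 2; x_2 = 5; y_2 = 8; z_2 = 2; x_3 = 2.5; z_3 = 3; w_3 = 1.5; d_3 = 2.5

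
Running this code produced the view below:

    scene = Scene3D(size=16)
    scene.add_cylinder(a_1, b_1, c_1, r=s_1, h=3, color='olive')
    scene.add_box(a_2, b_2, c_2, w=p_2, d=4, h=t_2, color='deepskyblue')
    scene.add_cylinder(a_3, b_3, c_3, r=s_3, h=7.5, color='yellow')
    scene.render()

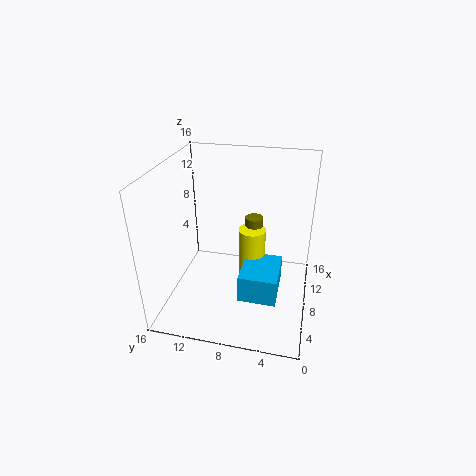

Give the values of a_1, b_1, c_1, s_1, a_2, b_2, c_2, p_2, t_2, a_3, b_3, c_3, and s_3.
a_1 = 9.5
b_1 = 6.5
c_1 = 7
s_1 = 1
a_2 = 3.5
b_2 = 3
c_2 = 3
p_2 = 5
t_2 = 3
a_3 = 8.5
b_3 = 6.5
c_3 = 1.5
s_3 = 1.5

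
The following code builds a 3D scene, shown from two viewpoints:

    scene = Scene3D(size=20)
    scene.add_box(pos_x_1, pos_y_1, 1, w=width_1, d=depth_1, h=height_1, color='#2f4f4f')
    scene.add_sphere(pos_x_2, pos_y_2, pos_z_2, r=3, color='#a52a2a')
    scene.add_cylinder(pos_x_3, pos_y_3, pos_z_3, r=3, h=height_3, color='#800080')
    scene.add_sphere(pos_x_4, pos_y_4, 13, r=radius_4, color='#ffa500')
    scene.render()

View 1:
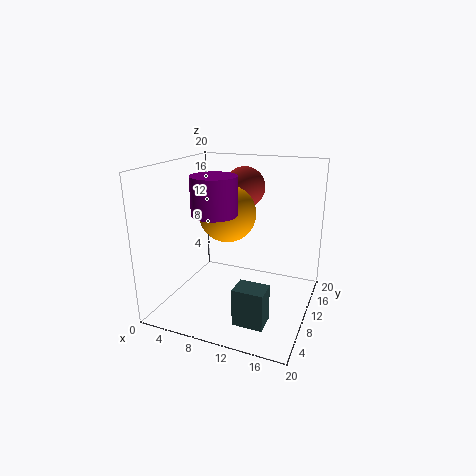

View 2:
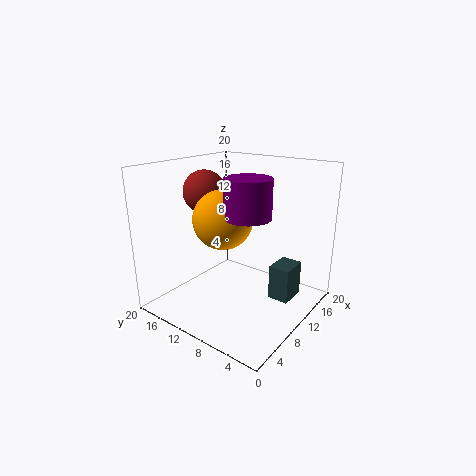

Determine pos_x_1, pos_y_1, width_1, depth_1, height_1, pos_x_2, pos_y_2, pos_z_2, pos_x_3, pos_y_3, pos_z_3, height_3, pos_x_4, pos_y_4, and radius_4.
pos_x_1 = 12, pos_y_1 = 3, width_1 = 4, depth_1 = 3, height_1 = 5, pos_x_2 = 9, pos_y_2 = 15, pos_z_2 = 16, pos_x_3 = 8, pos_y_3 = 7, pos_z_3 = 14, height_3 = 5, pos_x_4 = 8, pos_y_4 = 11, radius_4 = 4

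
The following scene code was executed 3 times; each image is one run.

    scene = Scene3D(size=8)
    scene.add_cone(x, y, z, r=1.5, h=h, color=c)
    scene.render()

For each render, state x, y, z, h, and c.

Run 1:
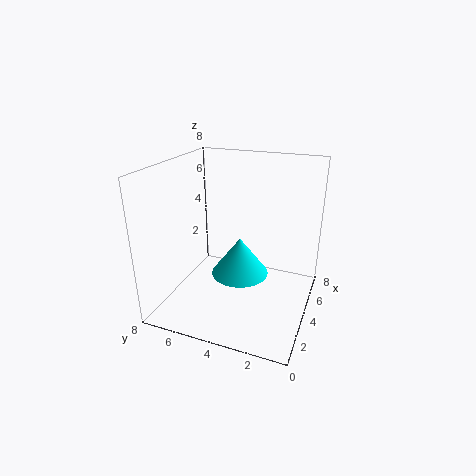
x = 3
y = 3.5
z = 2.5
h = 2
c = 'cyan'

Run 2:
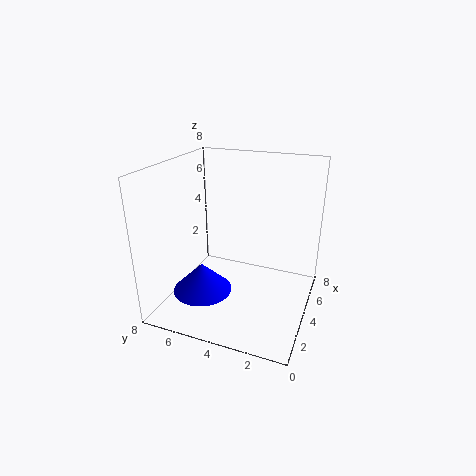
x = 1.5
y = 5
z = 2
h = 1.5
c = 'blue'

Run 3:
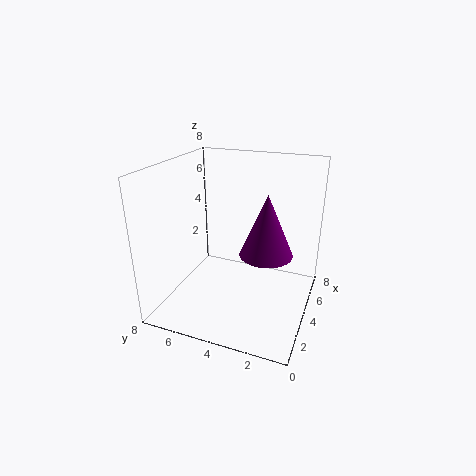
x = 4.5
y = 2.5
z = 3
h = 3.5
c = 'purple'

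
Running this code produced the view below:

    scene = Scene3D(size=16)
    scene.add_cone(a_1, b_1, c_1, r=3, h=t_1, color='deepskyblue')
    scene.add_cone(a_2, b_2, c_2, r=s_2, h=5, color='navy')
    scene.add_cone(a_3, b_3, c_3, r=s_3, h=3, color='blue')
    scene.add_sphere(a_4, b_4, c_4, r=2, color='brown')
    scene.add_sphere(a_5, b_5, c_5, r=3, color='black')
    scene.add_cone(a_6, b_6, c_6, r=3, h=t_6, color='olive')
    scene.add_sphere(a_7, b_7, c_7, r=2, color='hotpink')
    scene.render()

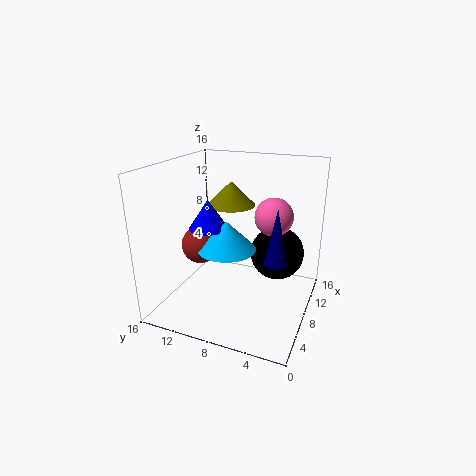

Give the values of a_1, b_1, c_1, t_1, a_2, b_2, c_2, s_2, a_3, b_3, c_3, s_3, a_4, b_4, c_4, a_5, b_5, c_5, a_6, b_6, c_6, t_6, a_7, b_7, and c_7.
a_1 = 5, b_1 = 8, c_1 = 8, t_1 = 3, a_2 = 2, b_2 = 2, c_2 = 9, s_2 = 1, a_3 = 5, b_3 = 10, c_3 = 10, s_3 = 2, a_4 = 5, b_4 = 11, c_4 = 8, a_5 = 10, b_5 = 4, c_5 = 6, a_6 = 13, b_6 = 11, c_6 = 10, t_6 = 3, a_7 = 8, b_7 = 4, c_7 = 11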